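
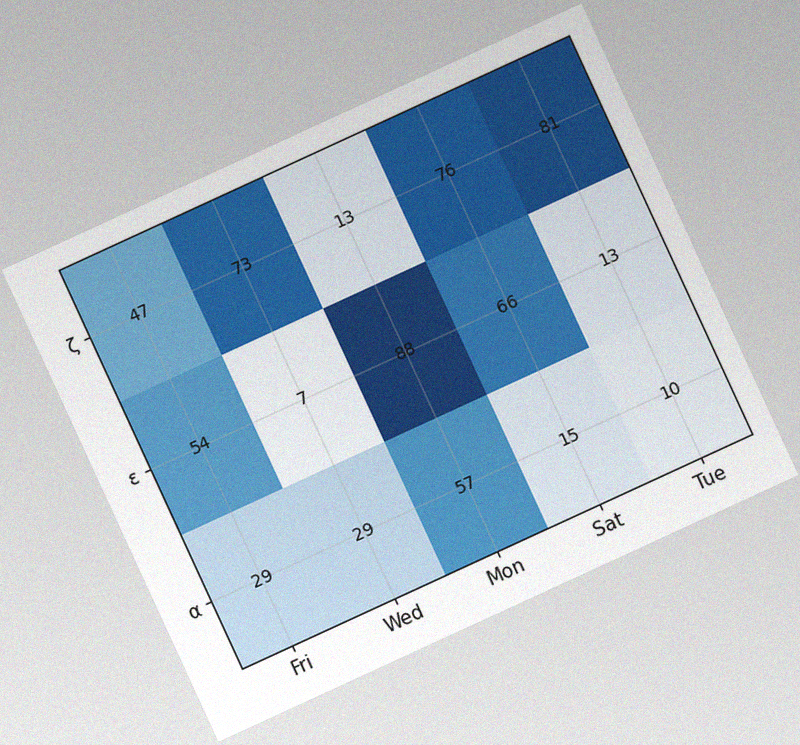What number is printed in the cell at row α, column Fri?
The chart is tilted about 25° counter-clockwise, with some photo noise. The (α, Fri) cell reads 29.

29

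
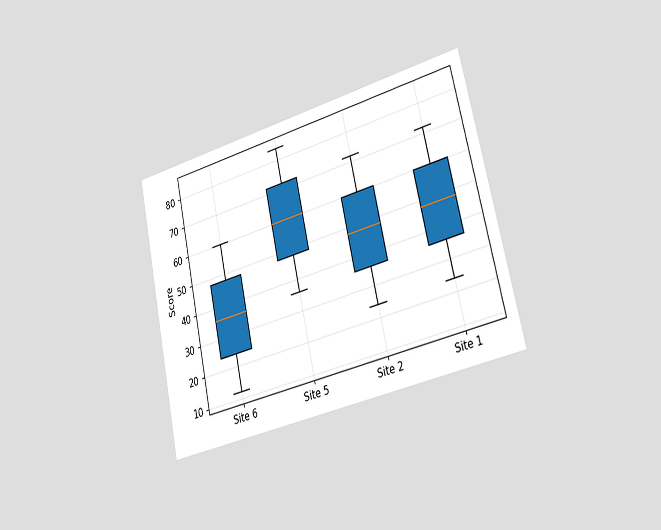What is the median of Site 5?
60

The chart is tilted about 13° counter-clockwise and viewed slightly from the right. The median line in the Site 5 box sits at 60.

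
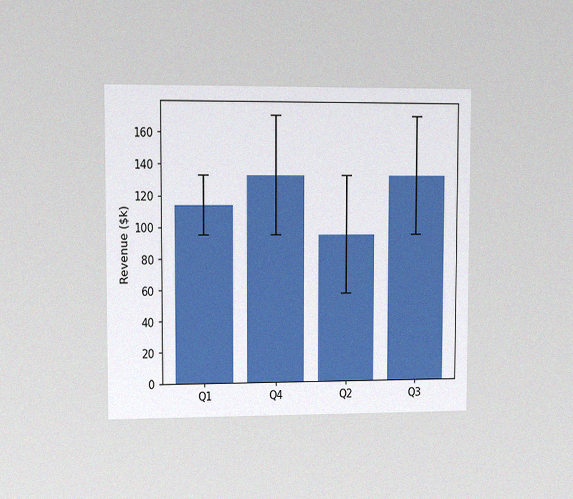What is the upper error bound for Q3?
The chart is viewed at a slight angle, with some photo noise. The Q3 bar's upper whisker reaches $171k.

$171k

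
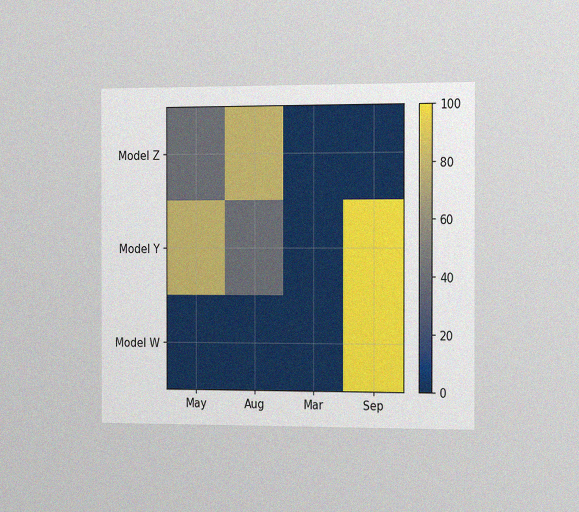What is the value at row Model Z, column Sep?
0

The chart is viewed slightly from the right, with some photo noise. Matching cell (Model Z, Sep) against the colorbar gives 0.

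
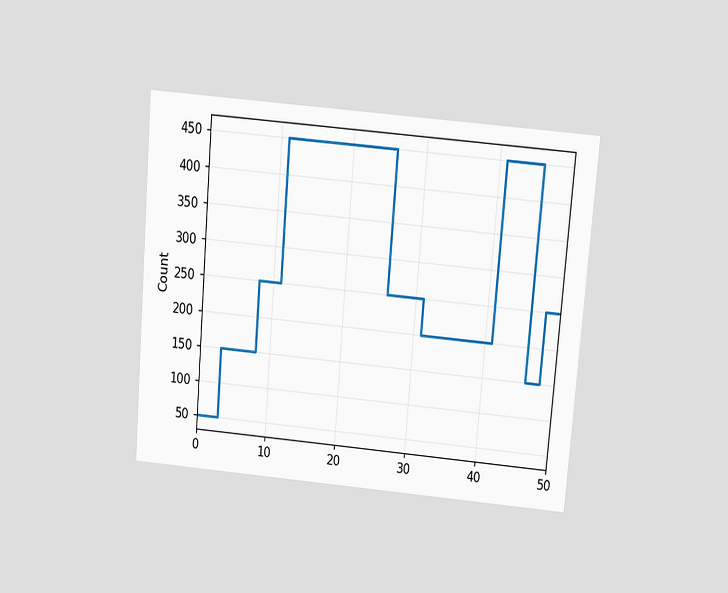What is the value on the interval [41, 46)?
The chart is tilted about 5° clockwise and viewed slightly from above. On [41, 46) the step sits at 450.

450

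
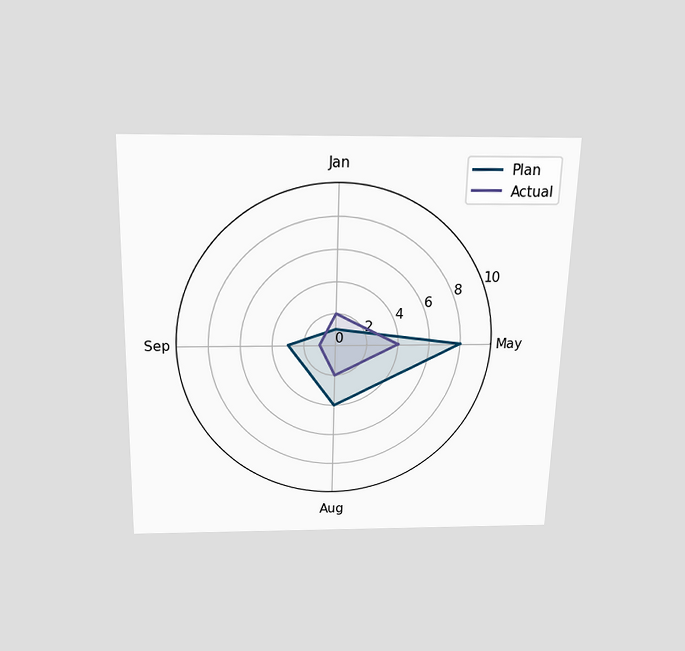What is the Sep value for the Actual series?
The chart is viewed slightly from above. On the Sep axis, Actual reaches 1.

1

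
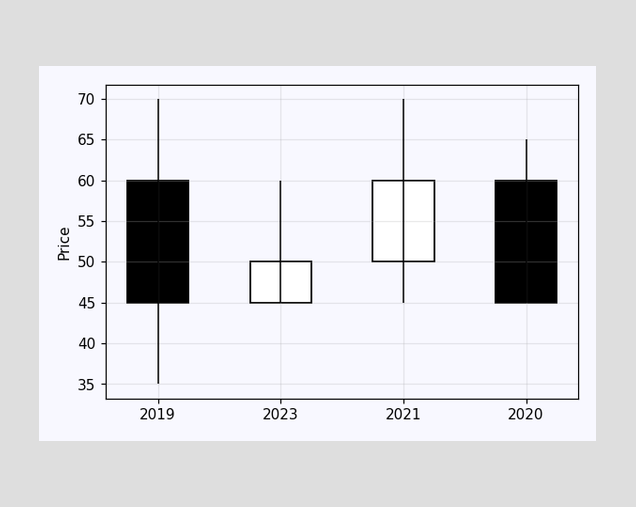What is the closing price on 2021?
60

The 2021 candle closes at 60.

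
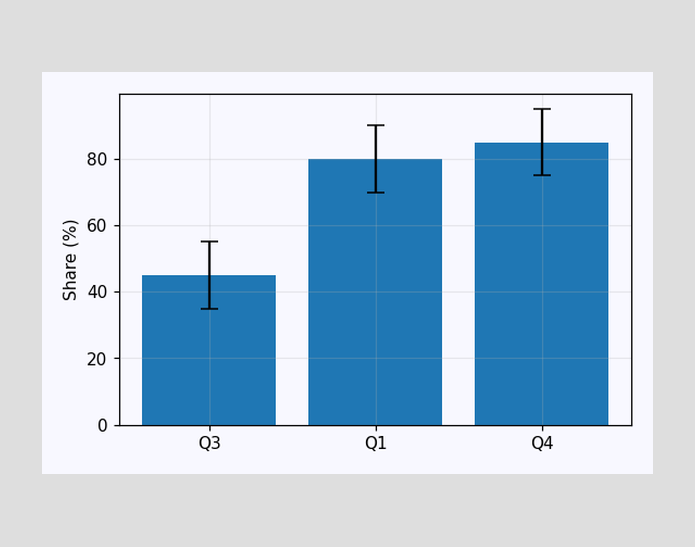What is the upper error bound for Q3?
55%

The Q3 bar's upper whisker reaches 55%.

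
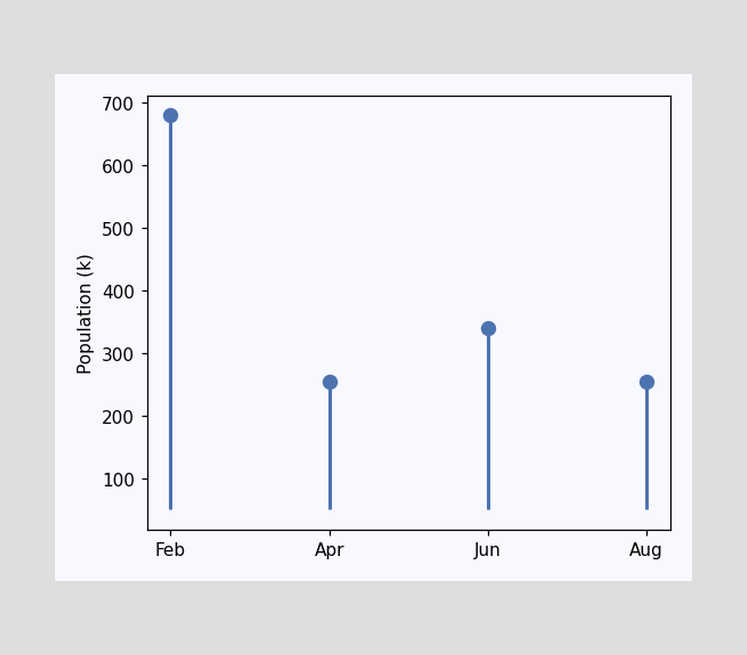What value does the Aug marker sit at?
The Aug marker sits at 255k.

255k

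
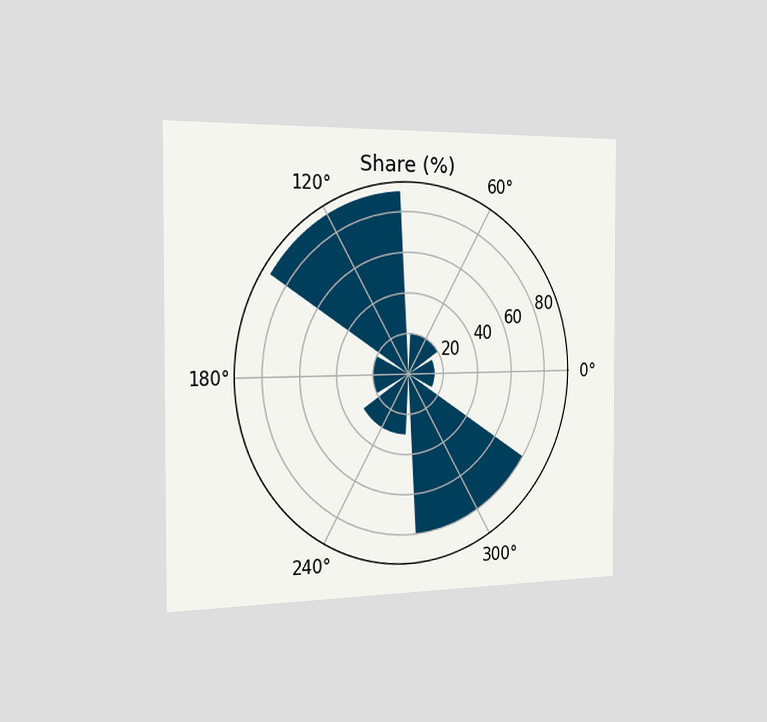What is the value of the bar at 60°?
The chart is viewed slightly from the left. The bar at 60° reaches 20% on the radial axis.

20%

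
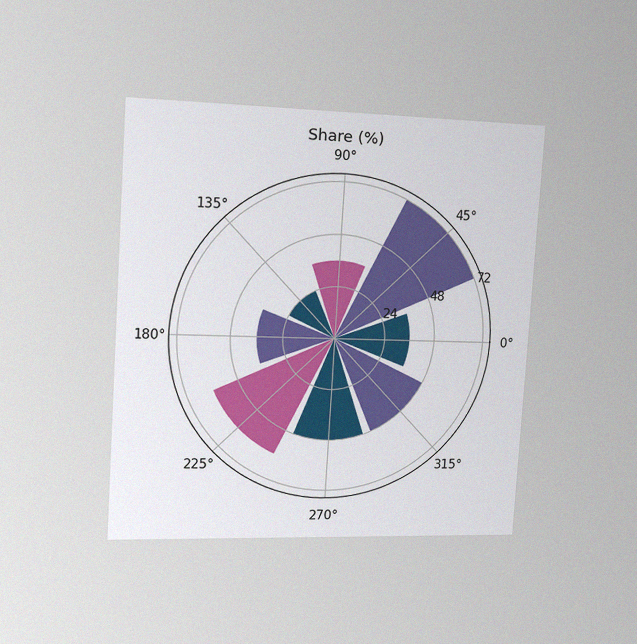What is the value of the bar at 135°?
The chart is tilted about 4° clockwise and viewed slightly from the left, with some photo noise. The bar at 135° reaches 24% on the radial axis.

24%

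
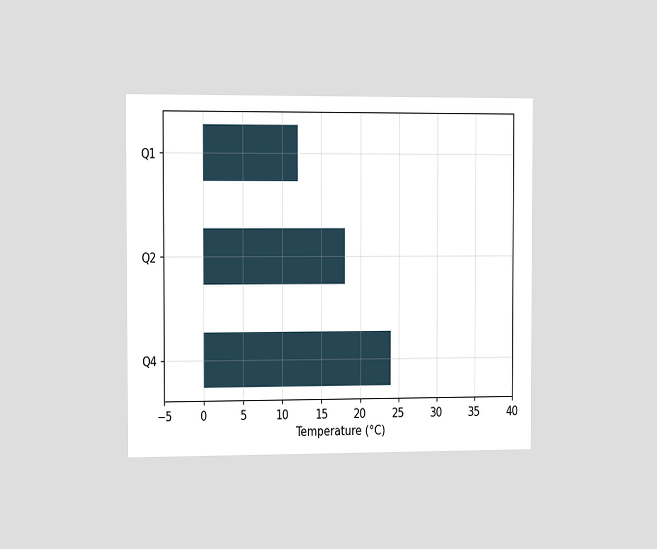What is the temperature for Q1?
The chart is viewed slightly from the left. Reading along the chart's x-axis, the Q1 bar reaches 12°C.

12°C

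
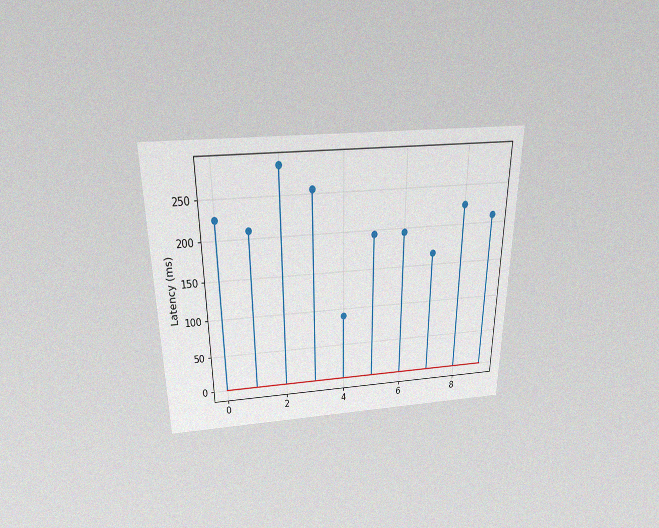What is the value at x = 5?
195ms

The chart is viewed slightly from above, with some photo noise. The stem at x=5 reaches 195ms.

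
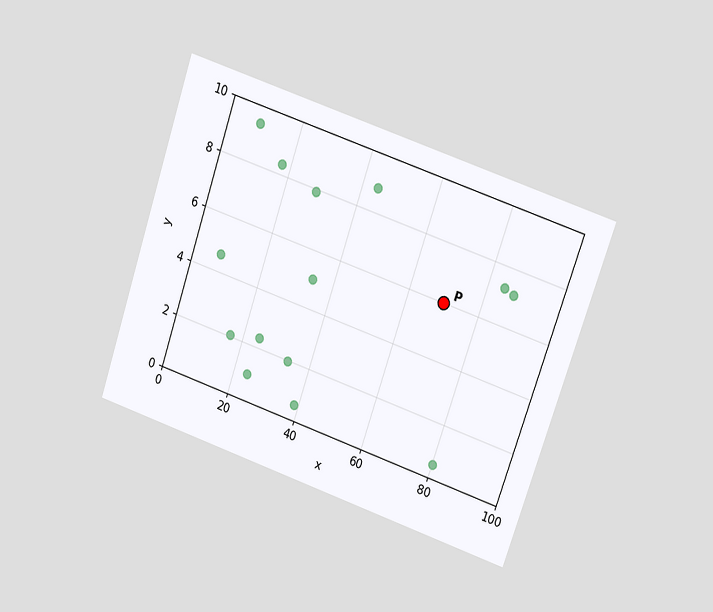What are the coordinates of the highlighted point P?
(70, 6)

The chart is tilted about 19° clockwise and viewed at a slight angle. Following the gridlines from P to each axis, P sits at (70, 6).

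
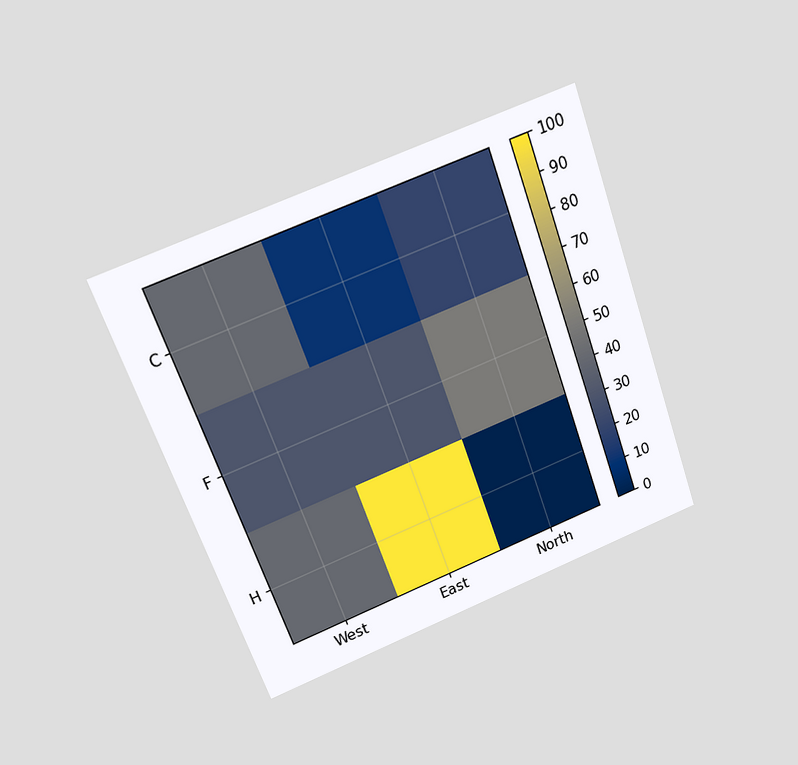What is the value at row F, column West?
The chart is tilted about 20° counter-clockwise and viewed at a slight angle. Matching cell (F, West) against the colorbar gives 30.

30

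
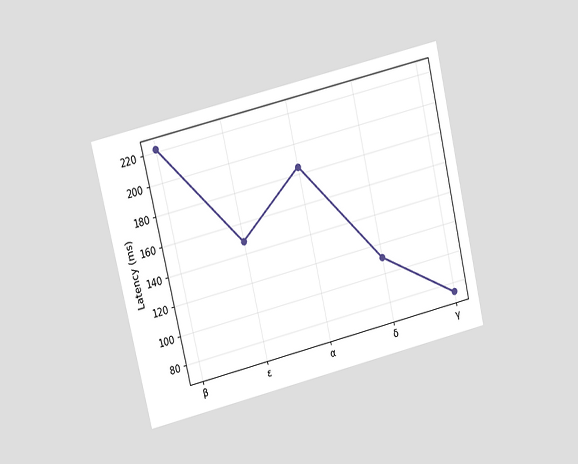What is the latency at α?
The chart is tilted about 13° counter-clockwise and viewed at a slight angle. At α, the line is at 185ms.

185ms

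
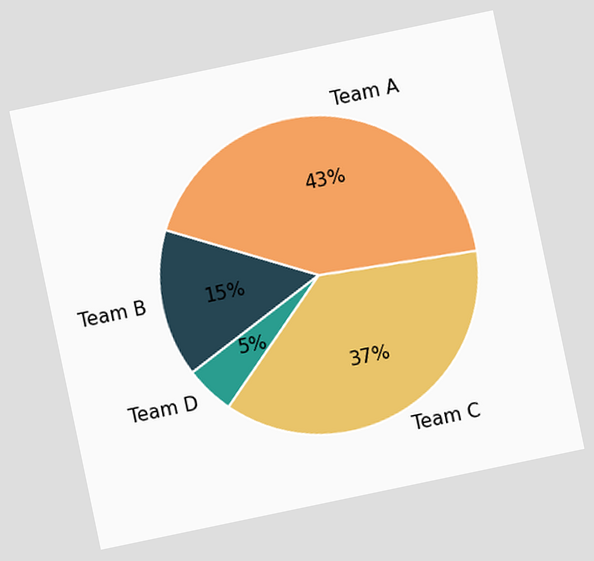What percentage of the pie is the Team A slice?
43%

The chart is tilted about 12° counter-clockwise. The Team A slice takes up 43% of the pie.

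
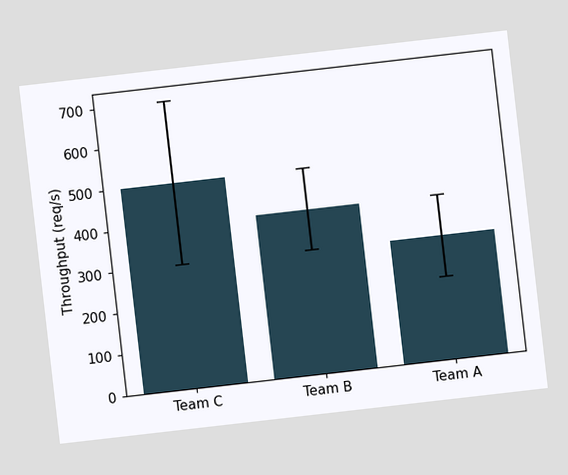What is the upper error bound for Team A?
400req/s

The chart is tilted about 7° counter-clockwise. The Team A bar's upper whisker reaches 400req/s.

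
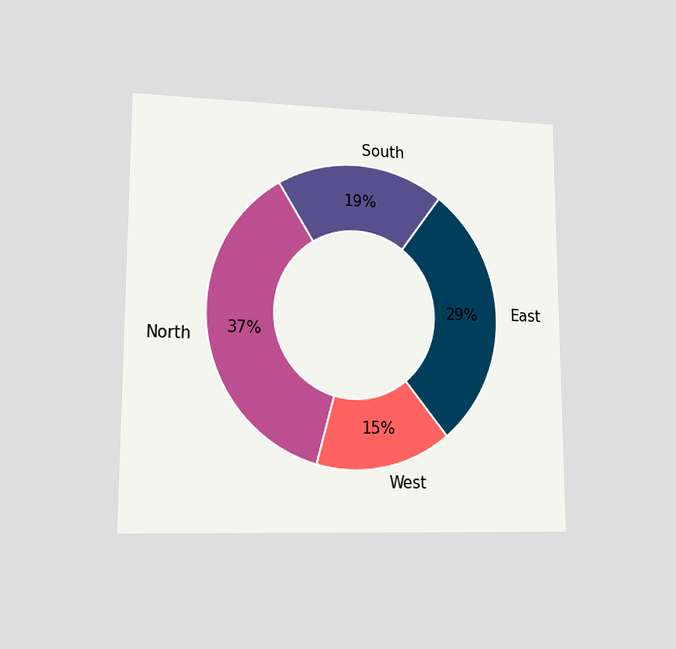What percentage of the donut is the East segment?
The chart is viewed at a slight angle. The East segment takes up 29% of the ring.

29%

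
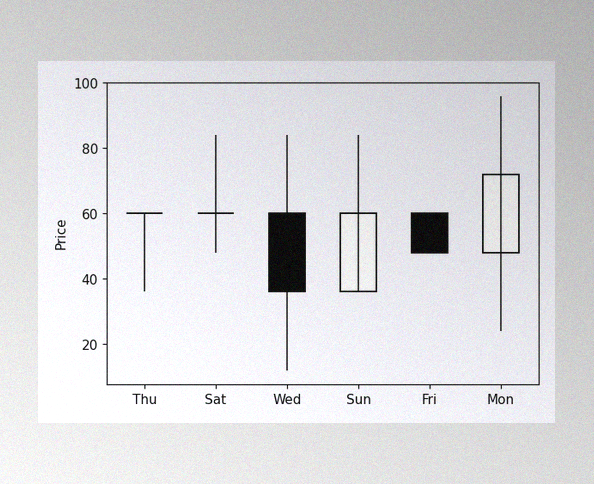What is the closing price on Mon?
The image has some photo noise and uneven lighting. The Mon candle closes at 72.

72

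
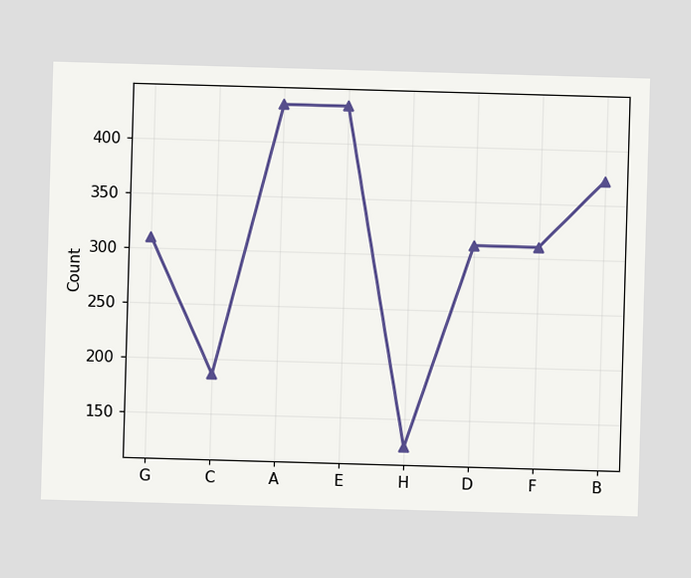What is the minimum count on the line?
The lowest point is at H, and reading across to the y-axis gives 124.

124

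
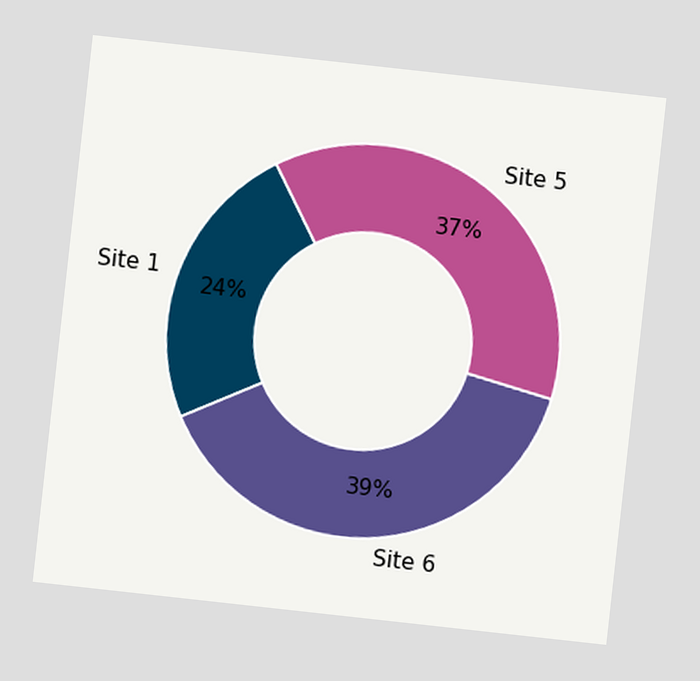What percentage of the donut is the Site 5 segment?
The chart is tilted about 6° clockwise. The Site 5 segment takes up 37% of the ring.

37%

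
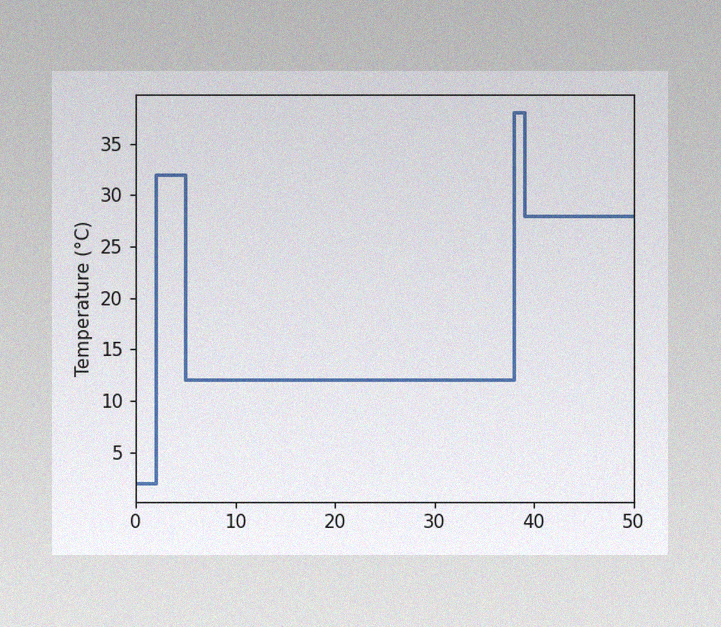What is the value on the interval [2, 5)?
The image has some photo noise and uneven lighting. On [2, 5) the step sits at 32°C.

32°C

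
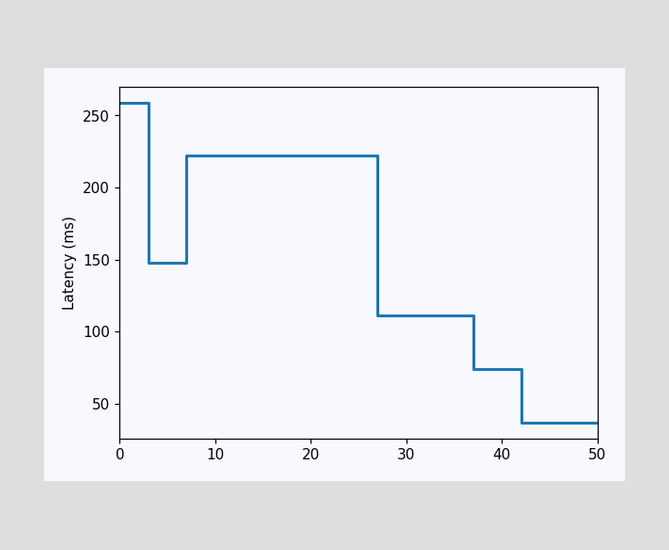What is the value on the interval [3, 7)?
148ms

On [3, 7) the step sits at 148ms.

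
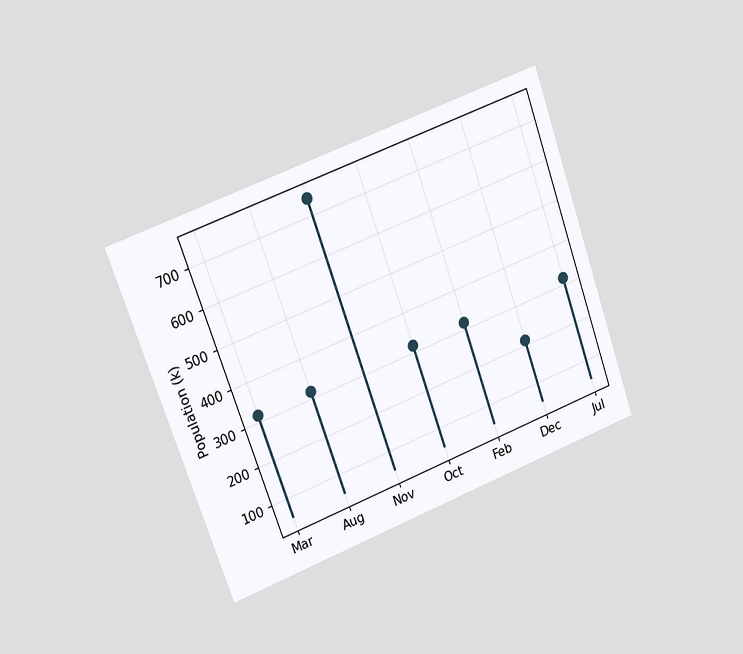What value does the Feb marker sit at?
318k

The chart is tilted about 20° counter-clockwise and viewed slightly from the left. The Feb marker sits at 318k.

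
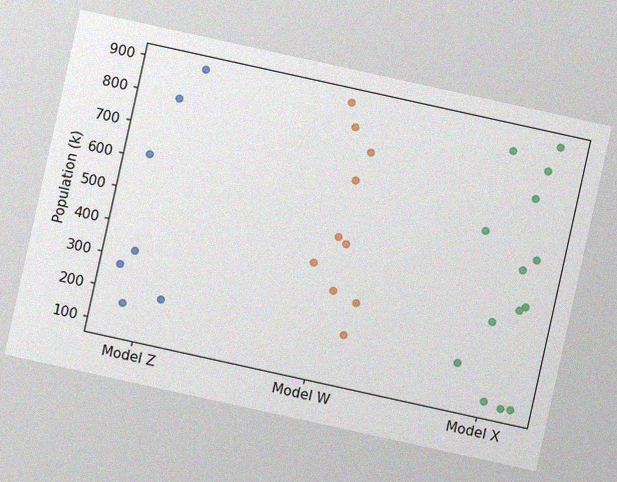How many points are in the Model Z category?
The chart is tilted about 12° clockwise, with some photo noise. Counting the markers in the Model Z column gives 7.

7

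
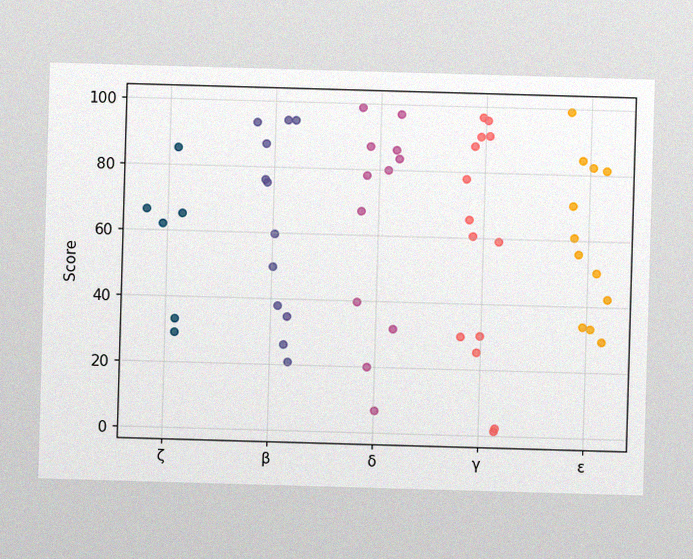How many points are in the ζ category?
The image has some photo noise and uneven lighting. Counting the markers in the ζ column gives 6.

6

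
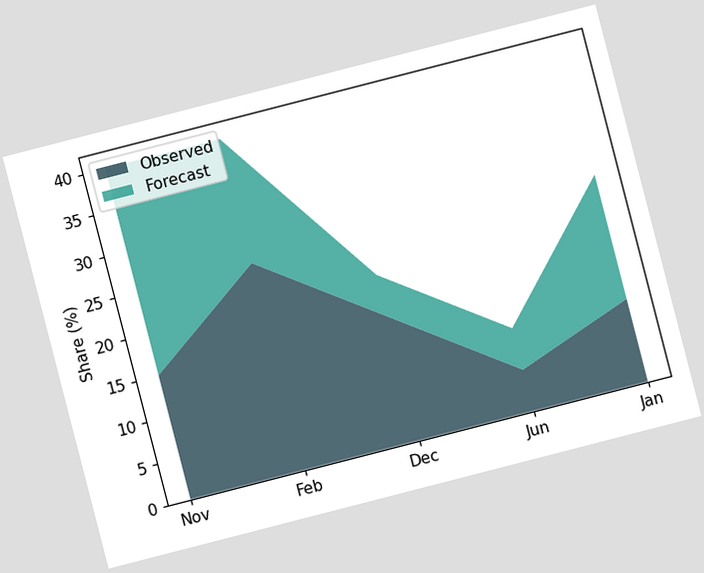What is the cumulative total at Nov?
The chart is tilted about 14° counter-clockwise. The stacked total at Nov reaches 40%.

40%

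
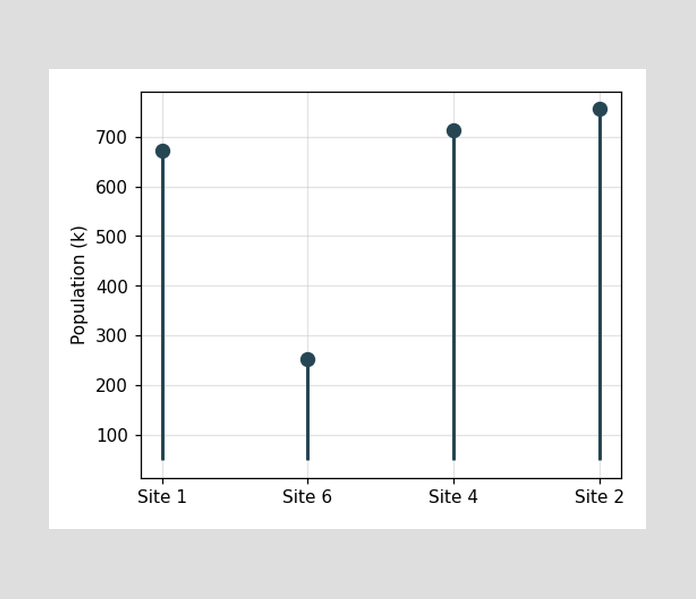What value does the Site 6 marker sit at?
252k

The Site 6 marker sits at 252k.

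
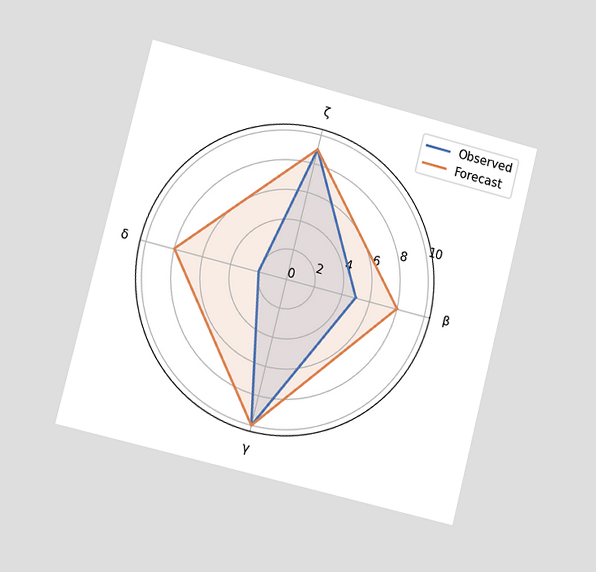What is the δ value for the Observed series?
2

The chart is tilted about 14° clockwise and viewed slightly from the left. On the δ axis, Observed reaches 2.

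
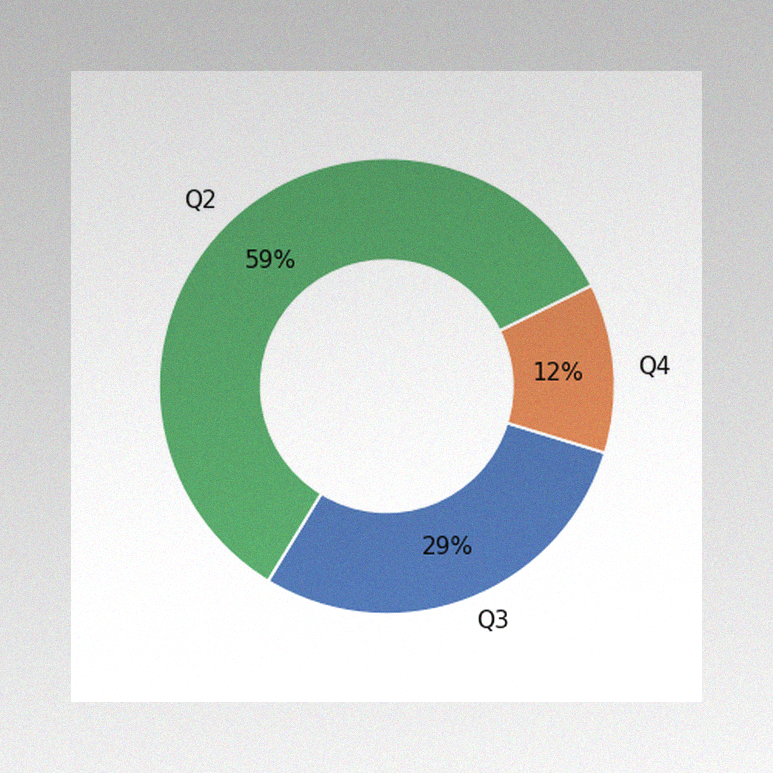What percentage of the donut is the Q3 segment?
The image has some photo noise and uneven lighting. The Q3 segment takes up 29% of the ring.

29%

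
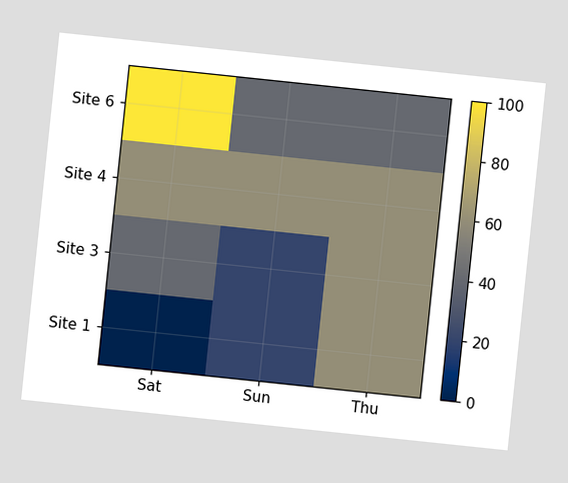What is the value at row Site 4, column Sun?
60

The chart is tilted about 6° clockwise. Matching cell (Site 4, Sun) against the colorbar gives 60.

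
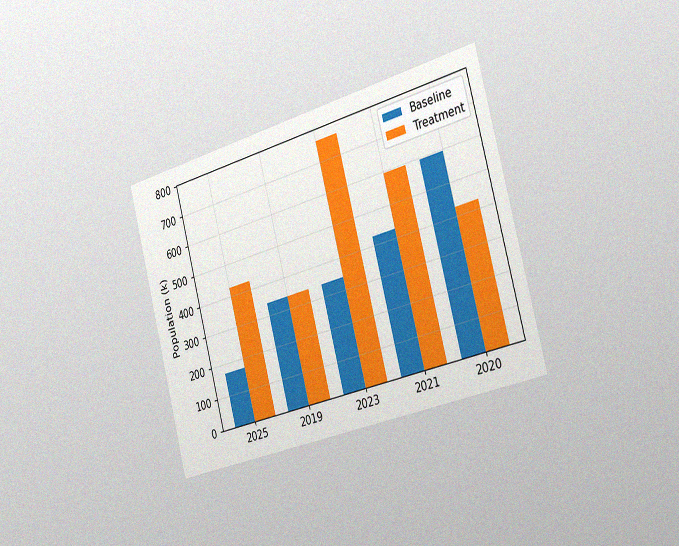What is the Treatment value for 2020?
425k

The chart is tilted about 15° counter-clockwise and viewed slightly from the right, with some photo noise. The Treatment bar at 2020 reaches 425k on the y-axis.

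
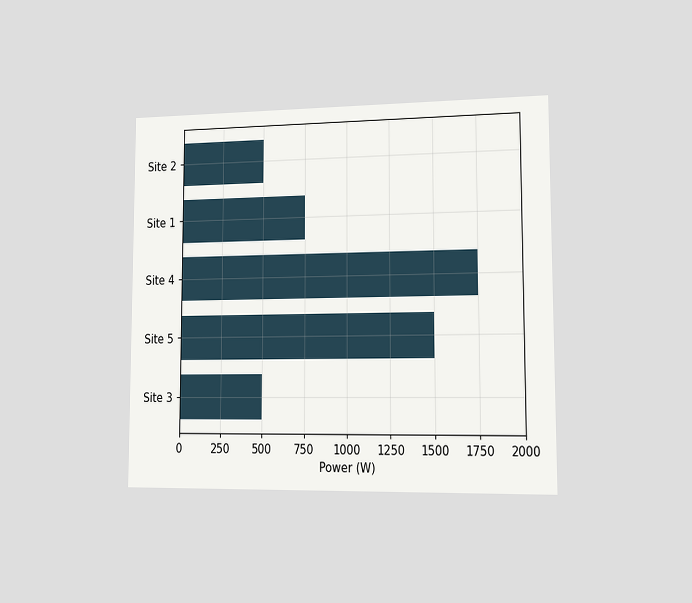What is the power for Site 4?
The chart is viewed slightly from the right. Reading along the chart's x-axis, the Site 4 bar reaches 1750W.

1750W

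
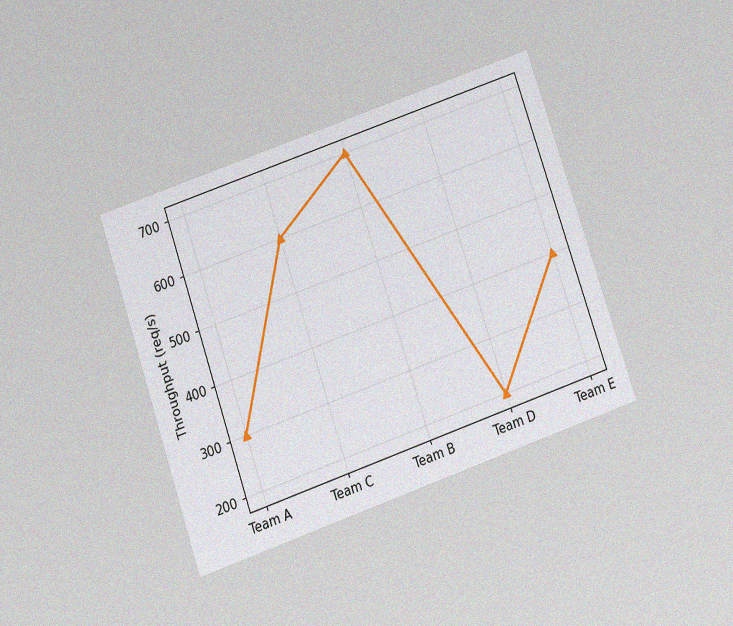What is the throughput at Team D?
The chart is tilted about 19° counter-clockwise and viewed slightly from below, with some photo noise. At Team D, the line is at 200req/s.

200req/s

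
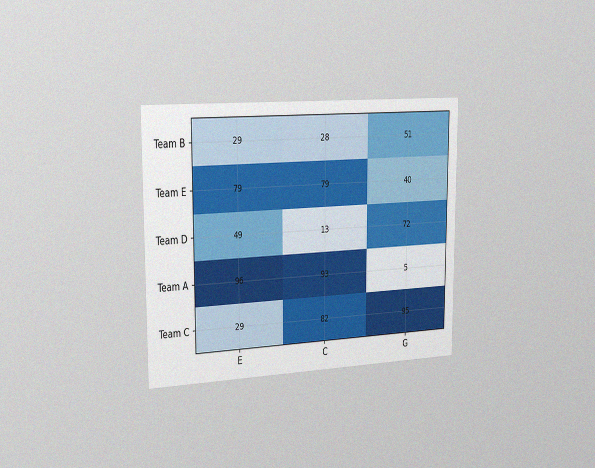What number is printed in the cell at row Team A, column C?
93

The chart is viewed slightly from the left, with some photo noise. The (Team A, C) cell reads 93.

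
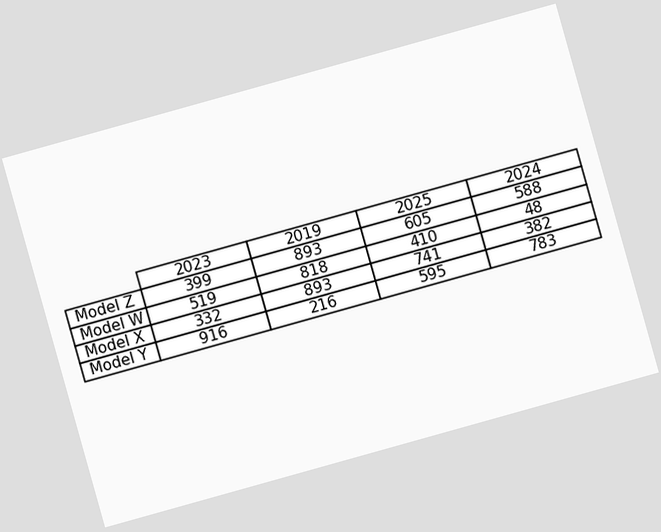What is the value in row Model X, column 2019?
893

The chart is tilted about 16° counter-clockwise. The (Model X, 2019) cell reads 893.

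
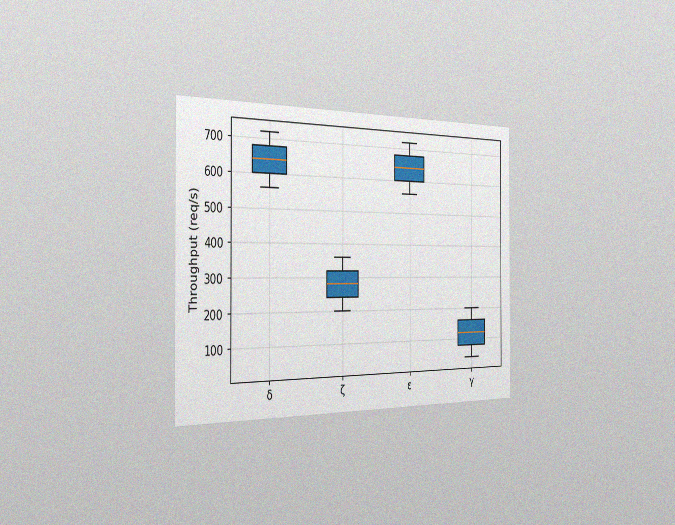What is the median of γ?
120req/s

The chart is viewed slightly from the left, with some photo noise. The median line in the γ box sits at 120req/s.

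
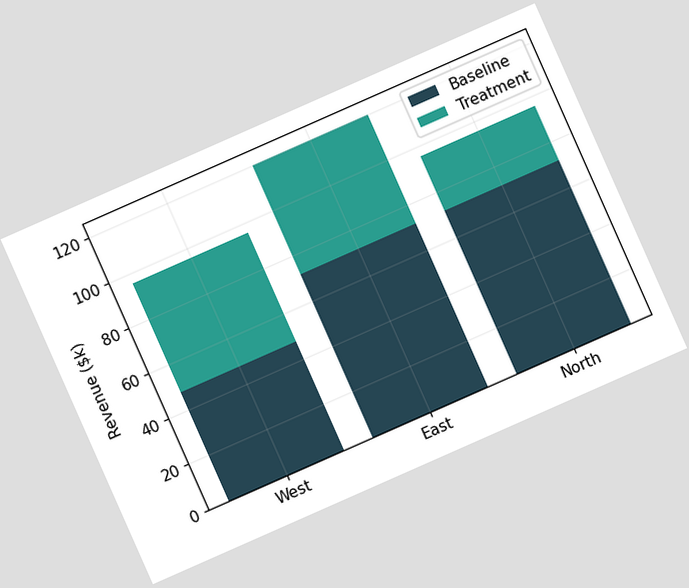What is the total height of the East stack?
$120k

The chart is tilted about 24° counter-clockwise. The East stack's top reaches $120k on the y-axis.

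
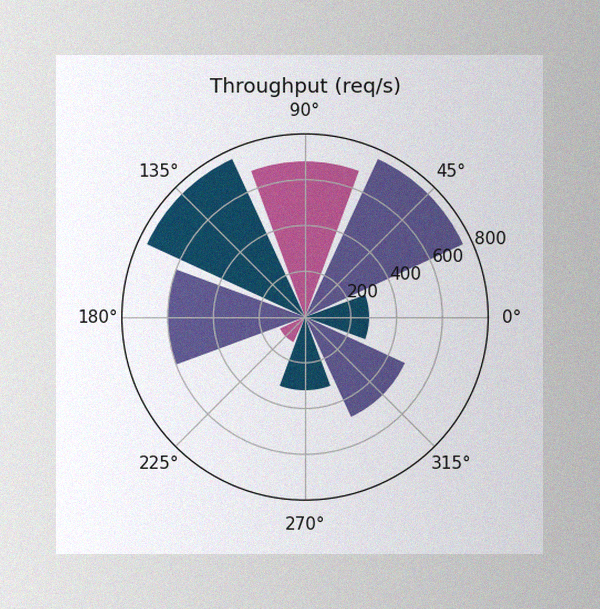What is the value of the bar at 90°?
The image has some photo noise and uneven lighting. The bar at 90° reaches 680req/s on the radial axis.

680req/s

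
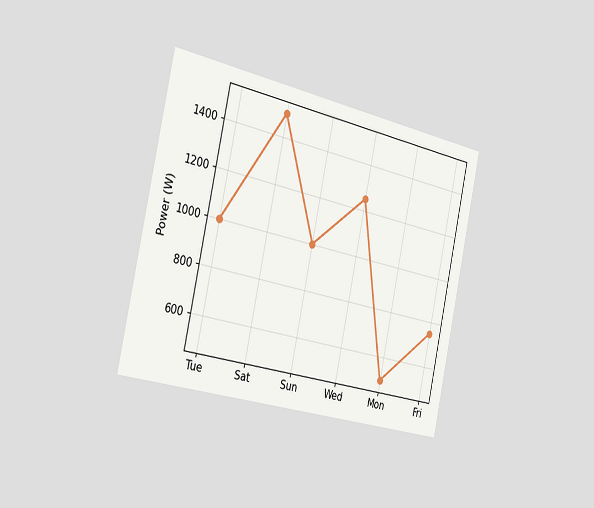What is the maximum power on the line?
1500W

The chart is tilted about 12° clockwise and viewed slightly from the left. The highest point is at Sat, and reading across to the y-axis gives 1500W.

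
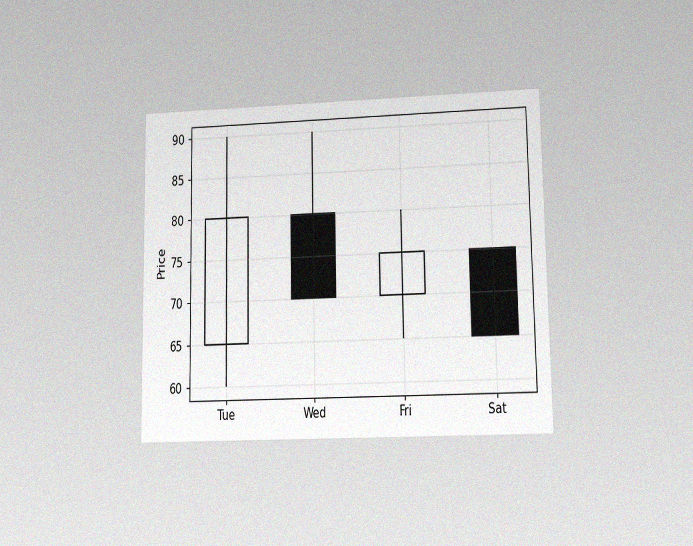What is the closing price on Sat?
The chart is viewed at a slight angle, with some photo noise. The Sat candle closes at 65.

65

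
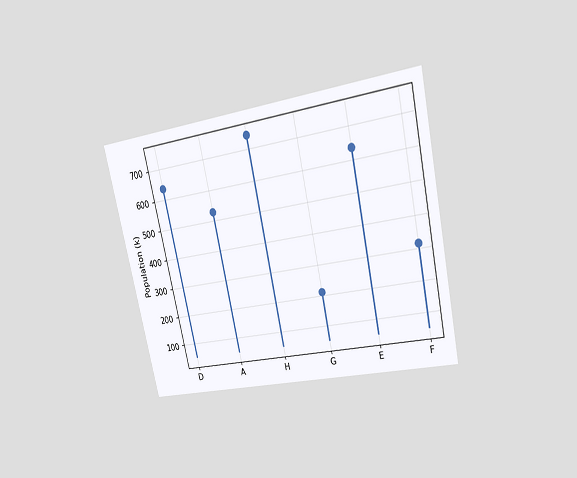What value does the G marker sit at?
212k

The chart is tilted about 12° counter-clockwise and viewed at a slight angle. The G marker sits at 212k.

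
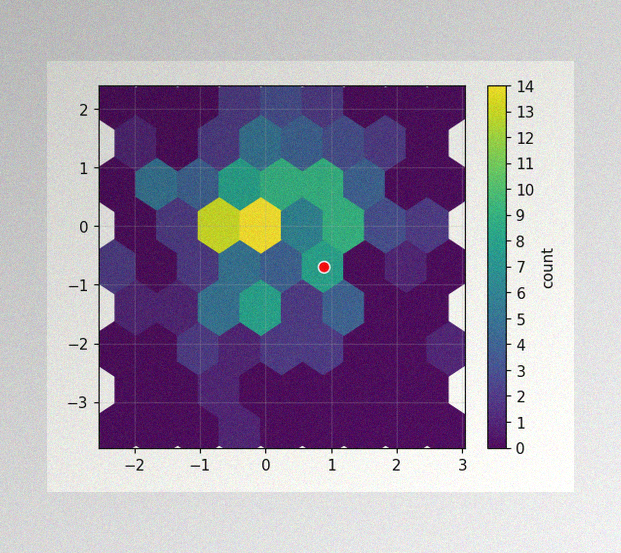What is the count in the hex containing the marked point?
The image has some photo noise and uneven lighting. The marked hex reads 8 on the colorbar.

8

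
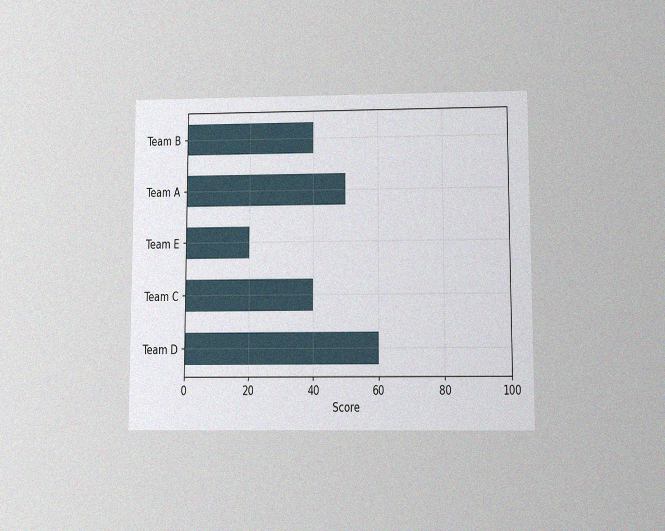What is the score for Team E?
The chart is viewed slightly from below, with some photo noise. Reading along the chart's x-axis, the Team E bar reaches 20.

20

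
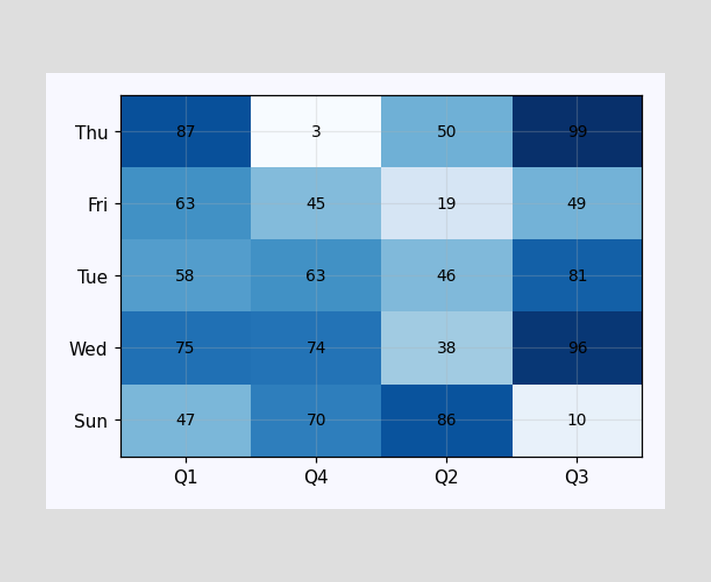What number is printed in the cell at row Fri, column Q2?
19

The (Fri, Q2) cell reads 19.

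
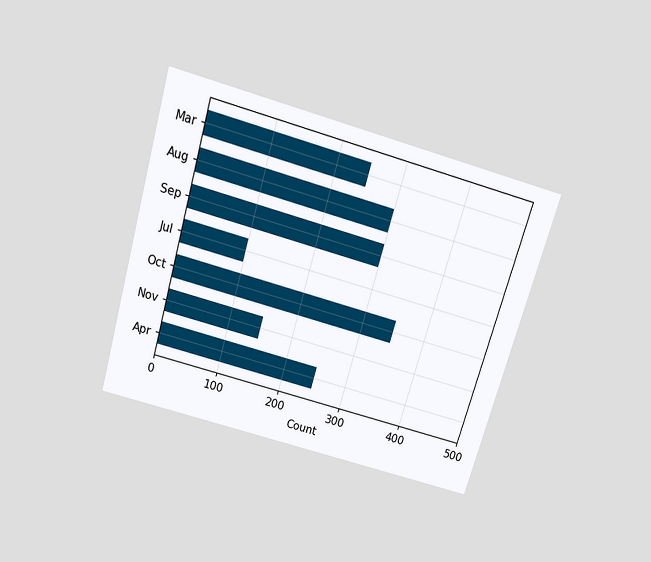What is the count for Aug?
The chart is tilted about 16° clockwise and viewed slightly from above. Reading along the chart's x-axis, the Aug bar reaches 300.

300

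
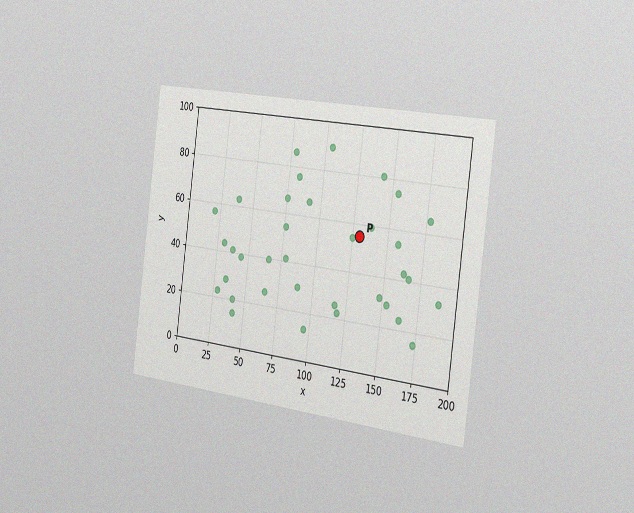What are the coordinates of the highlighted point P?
The chart is tilted about 7° clockwise and viewed slightly from the right, with some photo noise. Following the gridlines from P to each axis, P sits at (130, 55).

(130, 55)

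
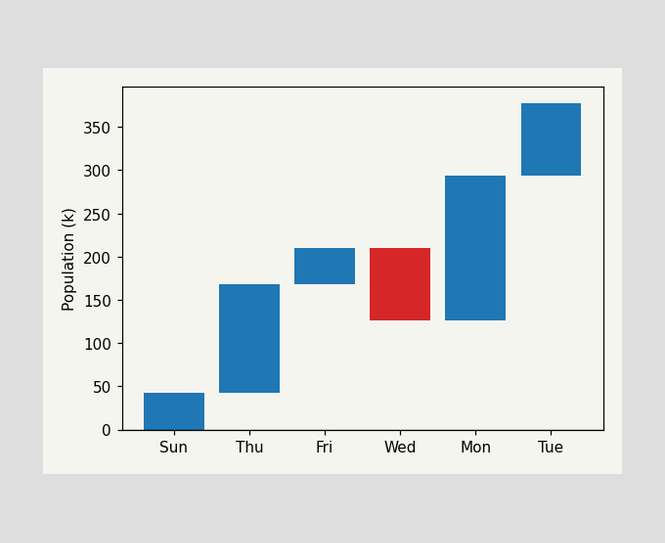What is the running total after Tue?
After Tue the running total reaches 378k.

378k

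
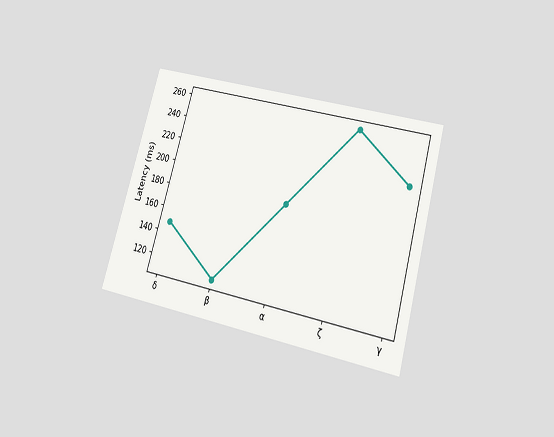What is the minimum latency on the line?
The chart is tilted about 16° clockwise and viewed slightly from below. The lowest point is at β, and reading across to the y-axis gives 111ms.

111ms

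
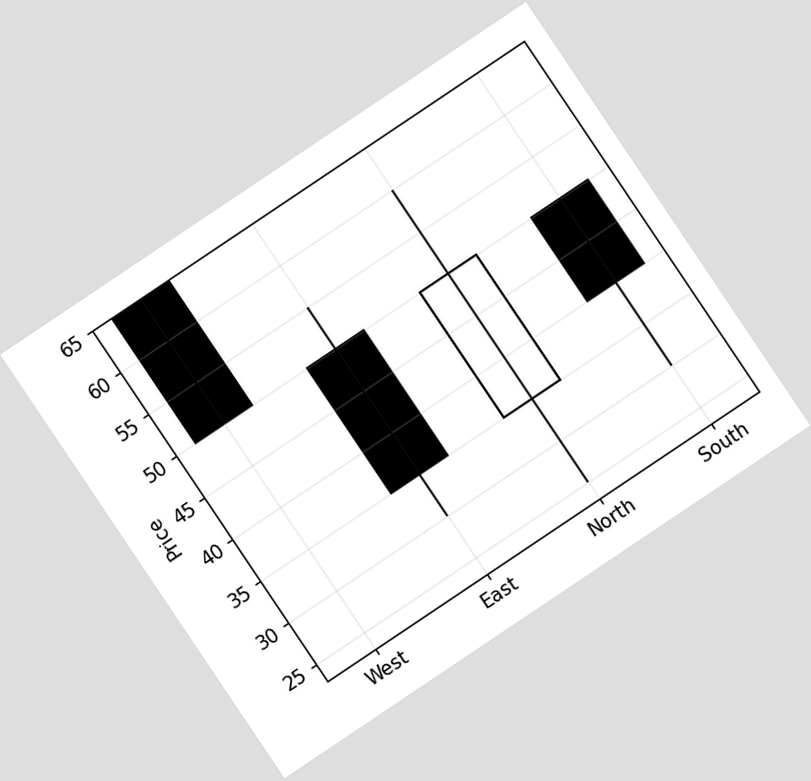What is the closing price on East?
The chart is tilted about 34° counter-clockwise. The East candle closes at 35.

35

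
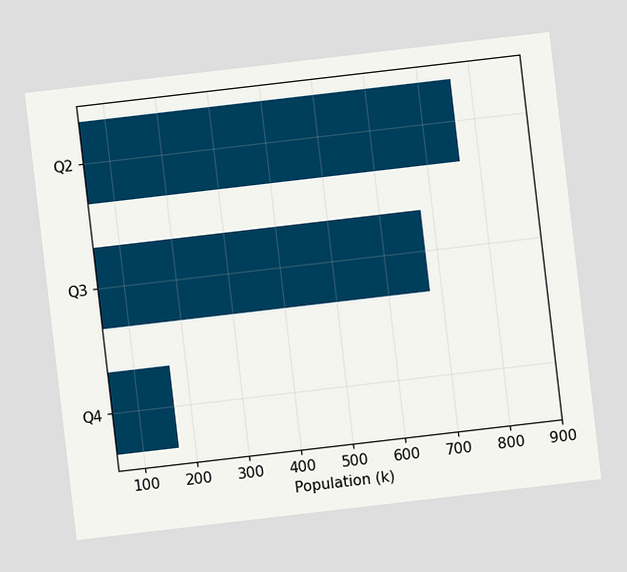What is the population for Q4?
The chart is tilted about 7° counter-clockwise. Reading along the chart's x-axis, the Q4 bar reaches 170k.

170k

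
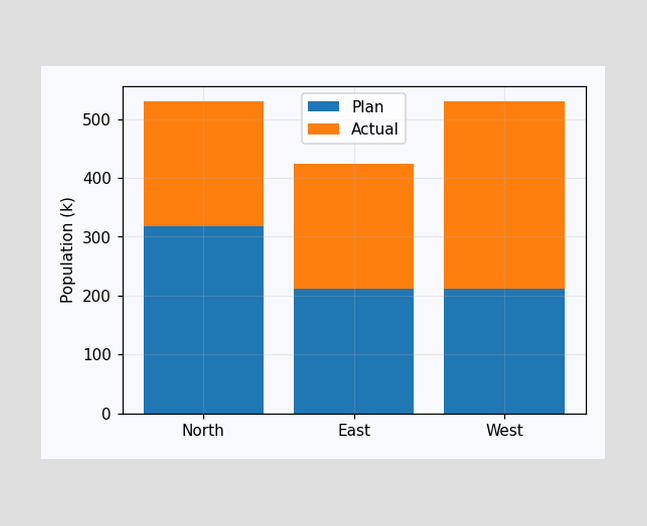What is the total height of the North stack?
530k

The North stack's top reaches 530k on the y-axis.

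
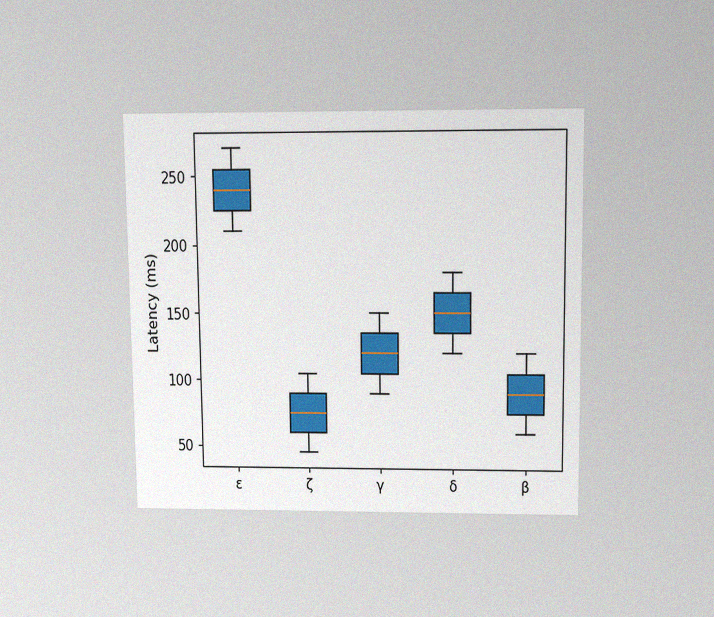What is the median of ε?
The chart is viewed slightly from above, with some photo noise. The median line in the ε box sits at 240ms.

240ms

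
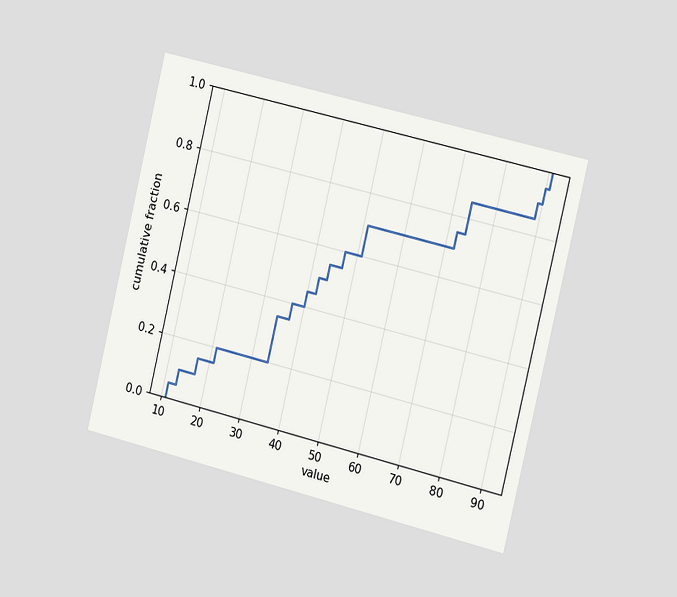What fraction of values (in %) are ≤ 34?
The chart is tilted about 14° clockwise and viewed slightly from the right. At x=34 the ECDF step is at 35%.

35%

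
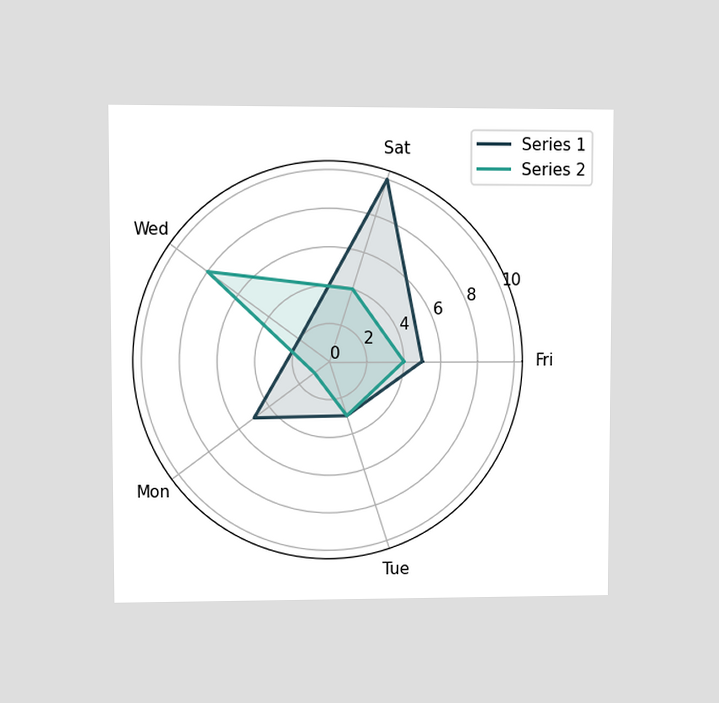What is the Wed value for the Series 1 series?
2

The chart is viewed at a slight angle. On the Wed axis, Series 1 reaches 2.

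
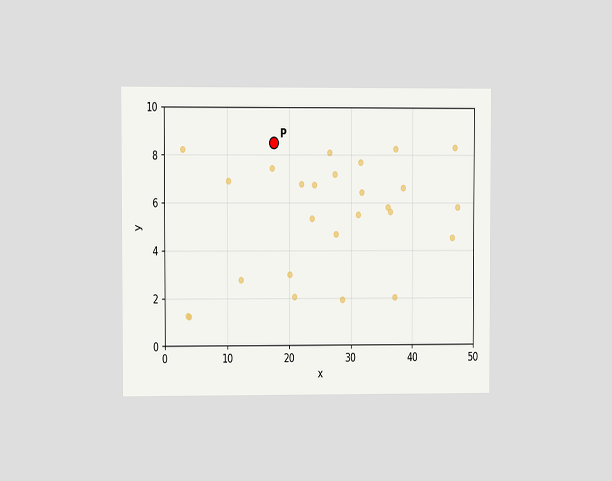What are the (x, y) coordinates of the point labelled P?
The chart is viewed at a slight angle. Following the gridlines from P to each axis, P sits at (17.5, 8.5).

(17.5, 8.5)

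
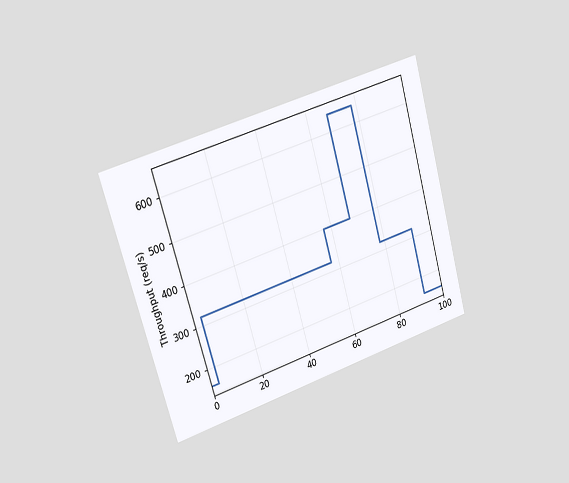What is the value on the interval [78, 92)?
The chart is tilted about 16° counter-clockwise and viewed slightly from the left. On [78, 92) the step sits at 320req/s.

320req/s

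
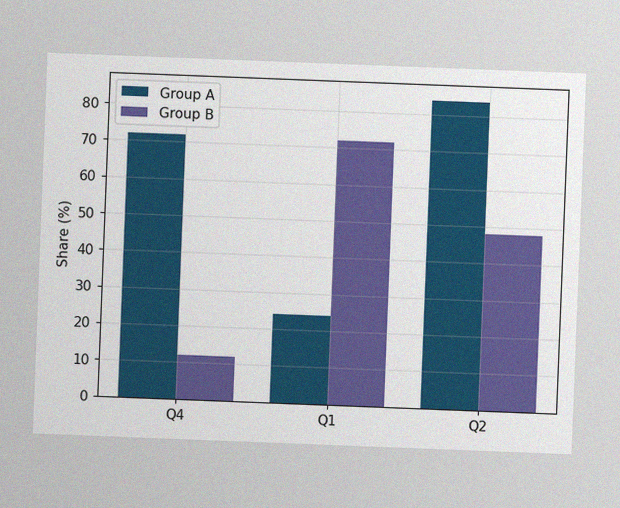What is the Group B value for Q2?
The chart is tilted about 2° clockwise, with some photo noise. The Group B bar at Q2 reaches 48% on the y-axis.

48%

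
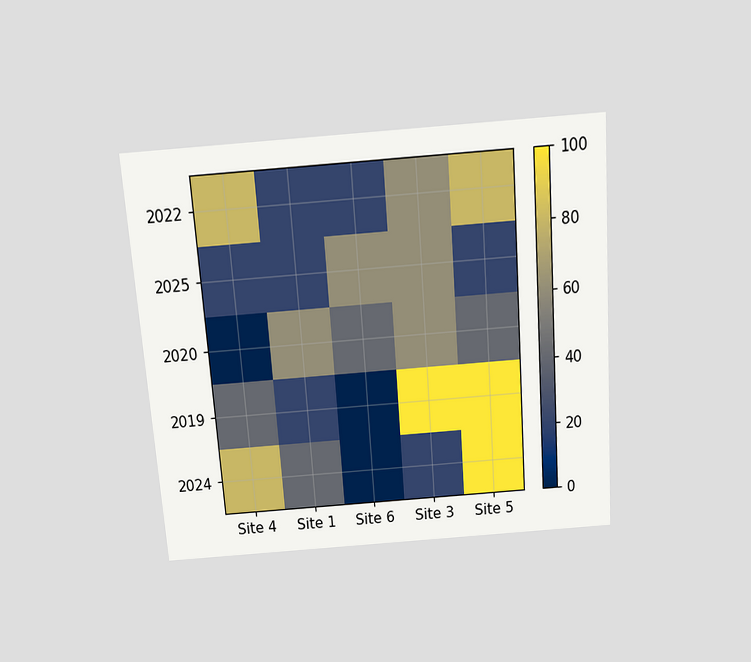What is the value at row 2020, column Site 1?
60

The chart is tilted about 4° counter-clockwise and viewed slightly from above. Matching cell (2020, Site 1) against the colorbar gives 60.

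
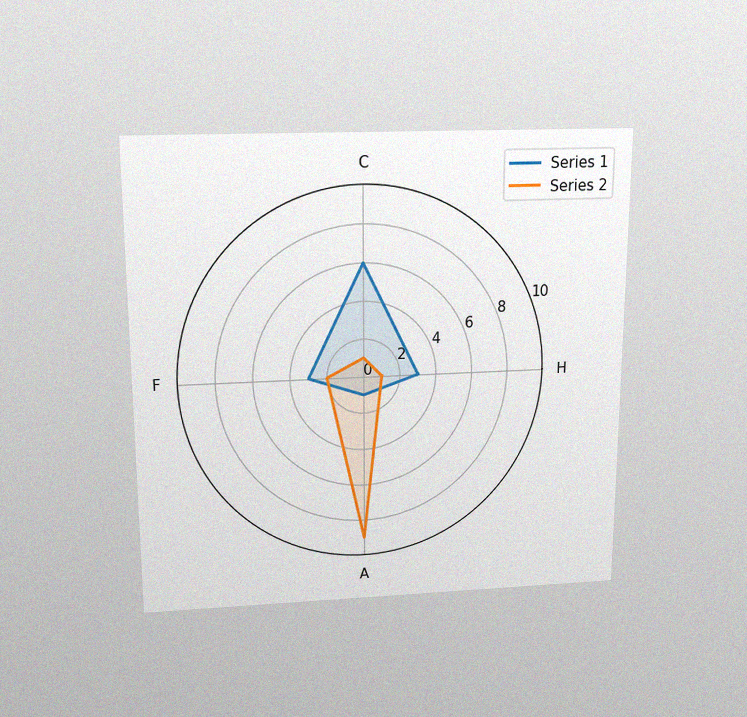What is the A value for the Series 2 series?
9

The chart is viewed slightly from above, with some photo noise. On the A axis, Series 2 reaches 9.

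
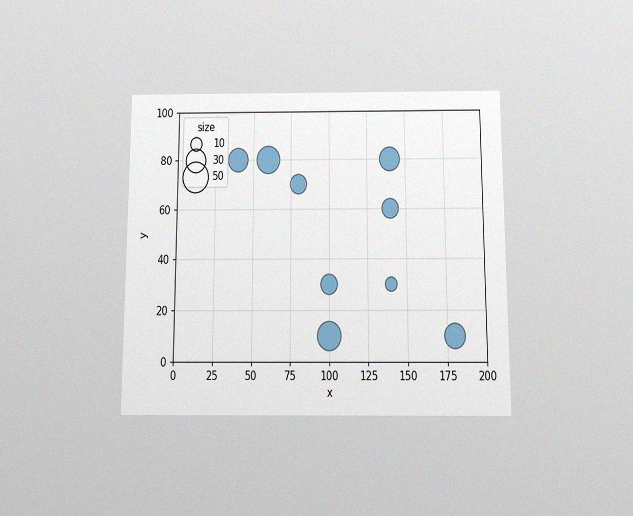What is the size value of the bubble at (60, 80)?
The chart is viewed slightly from below, with some photo noise. Matching the bubble at (60, 80) against the size legend gives 40.

40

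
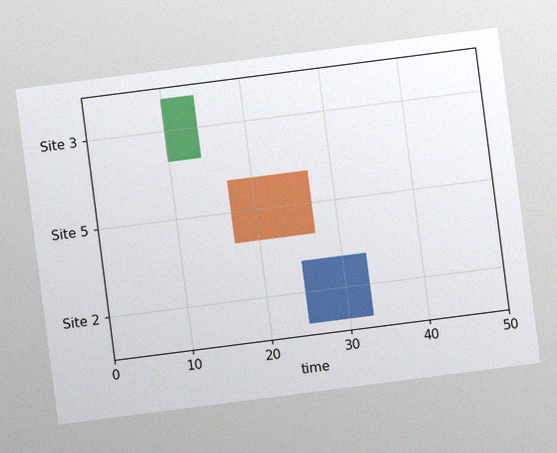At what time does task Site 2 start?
The chart is tilted about 7° counter-clockwise, with some photo noise. The Site 2 bar begins at t=25.

25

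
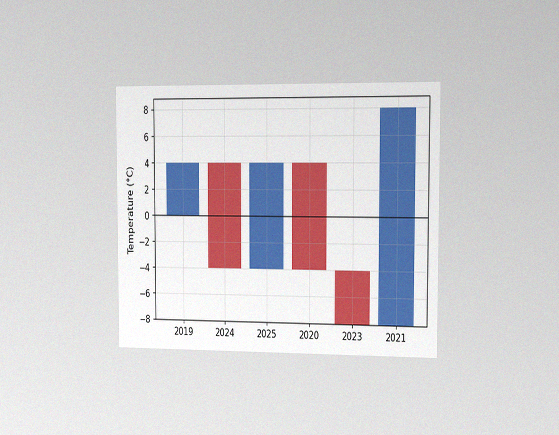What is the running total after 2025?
The chart is viewed slightly from the right, with some photo noise. After 2025 the running total reaches 4°C.

4°C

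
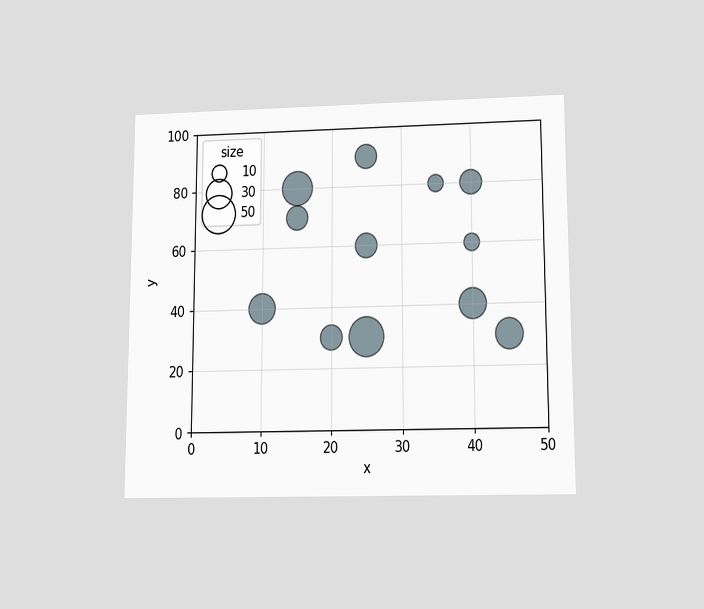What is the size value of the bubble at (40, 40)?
30

The chart is viewed slightly from below. Matching the bubble at (40, 40) against the size legend gives 30.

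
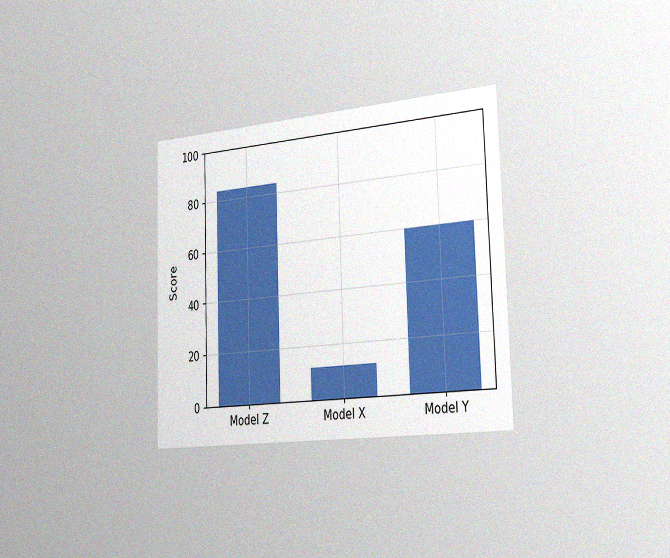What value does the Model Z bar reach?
84

The chart is viewed slightly from the right, with some photo noise. Reading along the chart's y-axis, the Model Z bar reaches 84.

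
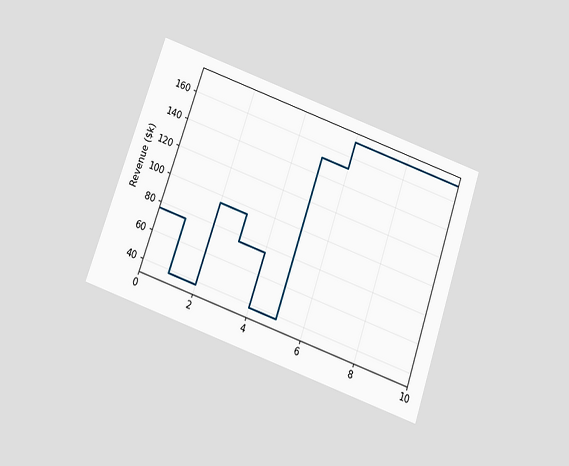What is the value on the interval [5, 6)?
The chart is tilted about 19° clockwise and viewed slightly from below. On [5, 6) the step sits at $152k.

$152k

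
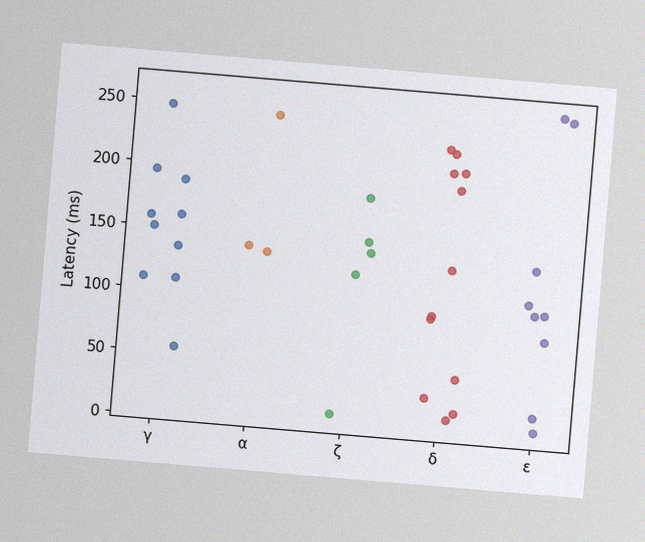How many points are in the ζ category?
5

The chart is tilted about 5° clockwise, with some photo noise. Counting the markers in the ζ column gives 5.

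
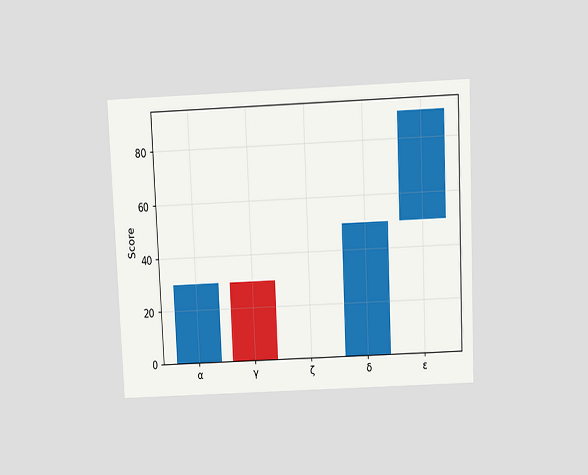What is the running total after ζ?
0

The chart is tilted about 3° counter-clockwise and viewed slightly from above. After ζ the running total reaches 0.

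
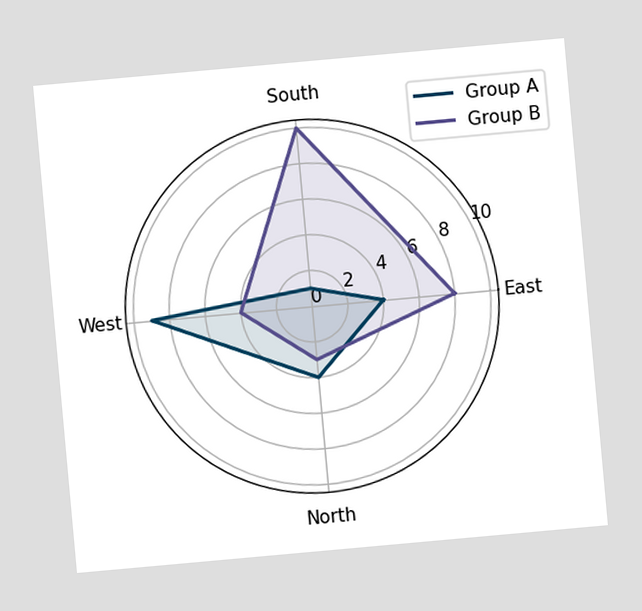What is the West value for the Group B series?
The chart is tilted about 5° counter-clockwise. On the West axis, Group B reaches 4.

4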